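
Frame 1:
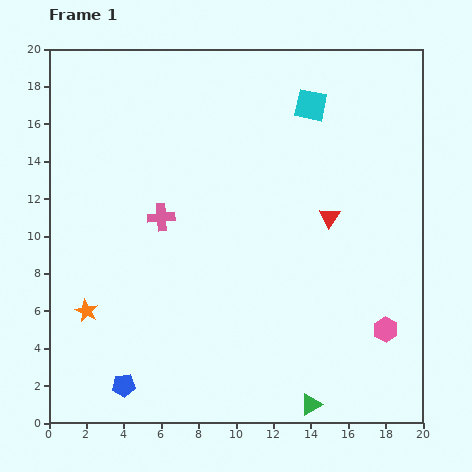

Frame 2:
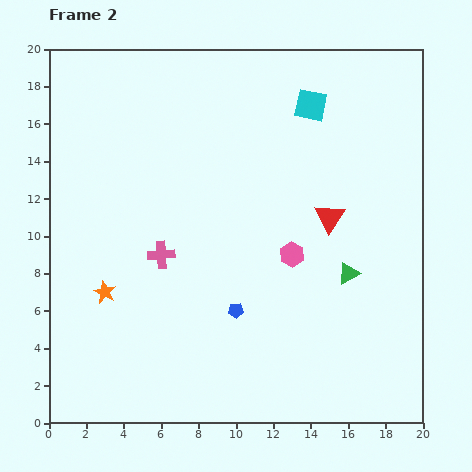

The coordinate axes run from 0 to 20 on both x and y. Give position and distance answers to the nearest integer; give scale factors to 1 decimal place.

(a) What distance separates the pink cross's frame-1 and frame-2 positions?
2

The pink cross moved from (6, 11) to (6, 9), a distance of √(0² + 2²) ≈ 2.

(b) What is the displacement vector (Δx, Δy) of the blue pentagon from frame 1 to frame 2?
(6, 4)

The blue pentagon was at (4, 2) in frame 1 and (10, 6) in frame 2.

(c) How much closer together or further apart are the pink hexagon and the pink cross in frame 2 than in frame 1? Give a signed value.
-6

Distance in frame 1: 13. Distance in frame 2: 7.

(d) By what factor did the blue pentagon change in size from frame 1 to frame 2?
0.6×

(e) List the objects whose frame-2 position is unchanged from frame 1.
the red triangle, the cyan square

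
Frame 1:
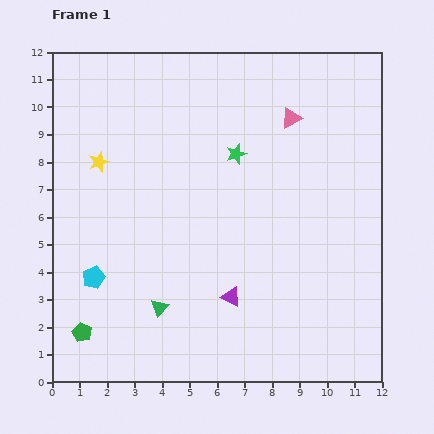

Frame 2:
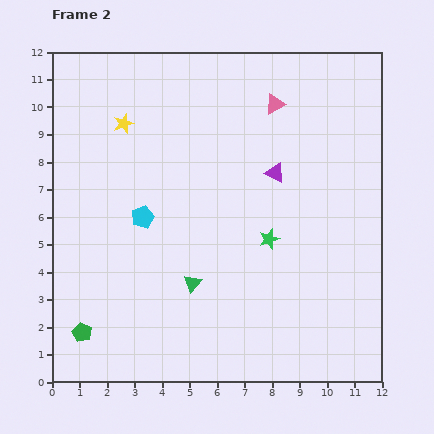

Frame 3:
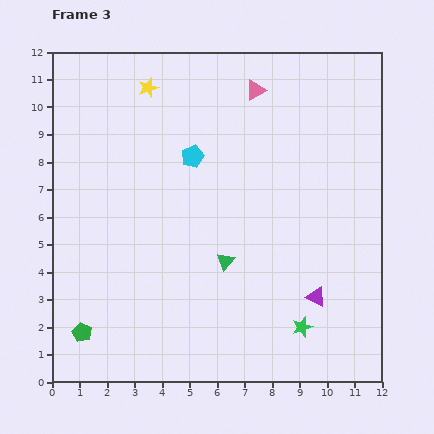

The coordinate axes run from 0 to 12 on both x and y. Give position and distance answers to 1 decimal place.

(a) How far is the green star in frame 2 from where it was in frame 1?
3.3

The green star moved from (6.7, 8.3) to (7.9, 5.2), a distance of √(1.2² + 3.1²) ≈ 3.3.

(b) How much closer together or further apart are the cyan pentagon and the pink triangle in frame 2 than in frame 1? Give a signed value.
-2.9

Distance in frame 1: 9.2. Distance in frame 2: 6.3.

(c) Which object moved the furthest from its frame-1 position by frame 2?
the purple triangle

(moved 4.8; next 3.3)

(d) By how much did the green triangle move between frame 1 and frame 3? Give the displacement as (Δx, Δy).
(2.4, 1.7)

The green triangle was at (3.9, 2.7) in frame 1 and (6.3, 4.4) in frame 3.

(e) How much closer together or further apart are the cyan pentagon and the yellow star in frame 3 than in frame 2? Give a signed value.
-0.5

Distance in frame 2: 3.5. Distance in frame 3: 3.0.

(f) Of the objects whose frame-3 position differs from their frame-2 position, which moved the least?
the pink triangle

(moved 0.9)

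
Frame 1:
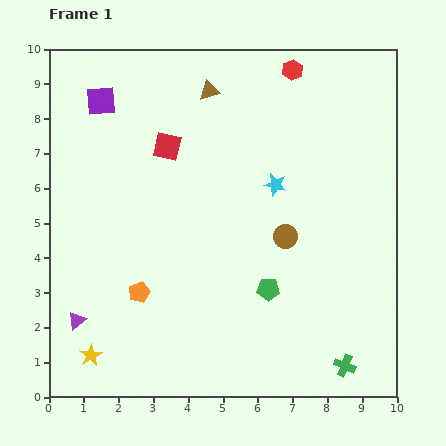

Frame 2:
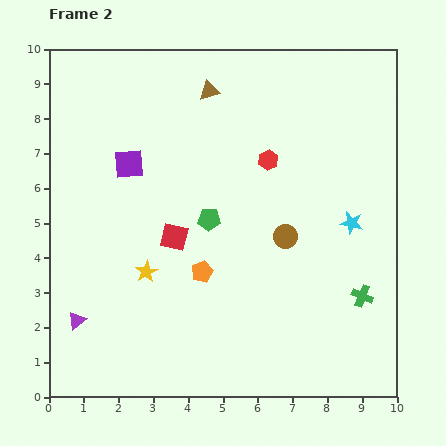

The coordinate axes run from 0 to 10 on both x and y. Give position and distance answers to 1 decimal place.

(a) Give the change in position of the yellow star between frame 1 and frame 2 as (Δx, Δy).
(1.6, 2.4)

The yellow star was at (1.2, 1.2) in frame 1 and (2.8, 3.6) in frame 2.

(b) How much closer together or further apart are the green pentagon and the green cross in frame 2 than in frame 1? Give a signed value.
+1.8

Distance in frame 1: 3.1. Distance in frame 2: 4.9.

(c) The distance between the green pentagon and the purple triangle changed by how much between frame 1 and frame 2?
-0.8

Distance in frame 1: 5.6. Distance in frame 2: 4.8.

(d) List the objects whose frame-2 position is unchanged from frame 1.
the brown circle, the purple triangle, the brown triangle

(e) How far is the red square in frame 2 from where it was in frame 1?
2.6

The red square moved from (3.4, 7.2) to (3.6, 4.6), a distance of √(0.2² + 2.6²) ≈ 2.6.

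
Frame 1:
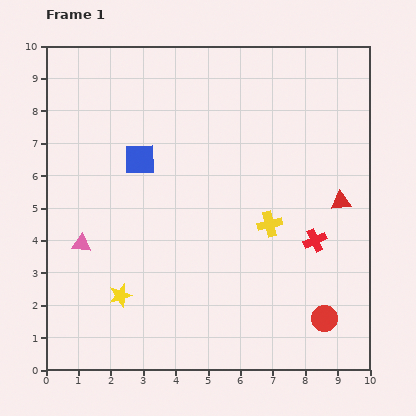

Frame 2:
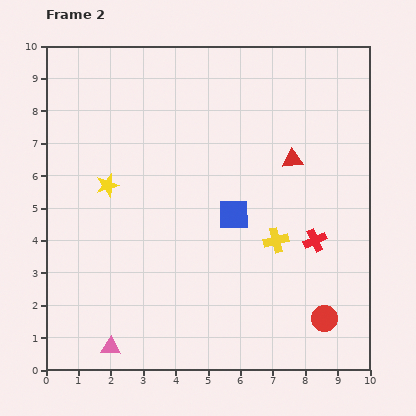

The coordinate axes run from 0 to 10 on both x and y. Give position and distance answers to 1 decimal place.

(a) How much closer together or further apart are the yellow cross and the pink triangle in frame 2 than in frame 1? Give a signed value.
+0.3

Distance in frame 1: 5.8. Distance in frame 2: 6.1.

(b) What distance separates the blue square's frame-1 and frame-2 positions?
3.4

The blue square moved from (2.9, 6.5) to (5.8, 4.8), a distance of √(2.9² + 1.7²) ≈ 3.4.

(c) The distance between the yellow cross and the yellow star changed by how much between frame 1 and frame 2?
+0.4

Distance in frame 1: 5.1. Distance in frame 2: 5.5.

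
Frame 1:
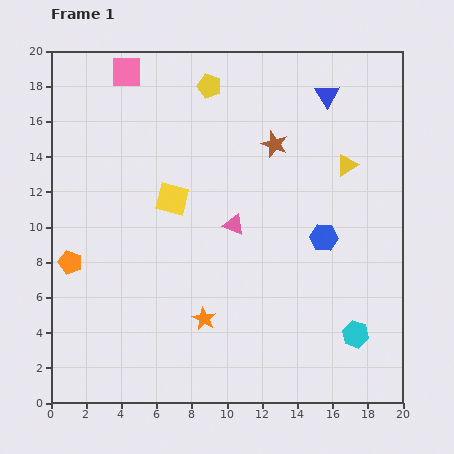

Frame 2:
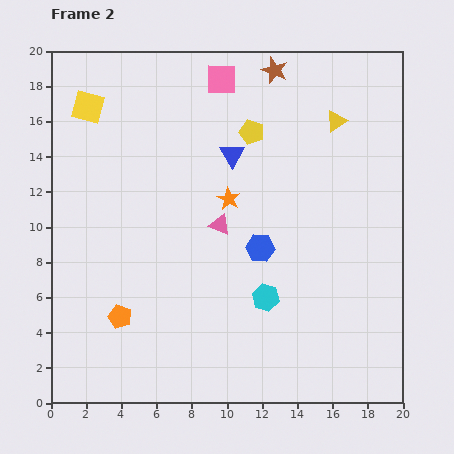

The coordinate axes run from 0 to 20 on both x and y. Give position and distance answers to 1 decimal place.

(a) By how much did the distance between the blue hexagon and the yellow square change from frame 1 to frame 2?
+3.8

Distance in frame 1: 8.9. Distance in frame 2: 12.7.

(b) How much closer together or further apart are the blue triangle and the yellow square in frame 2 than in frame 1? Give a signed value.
-2.0

Distance in frame 1: 10.6. Distance in frame 2: 8.6.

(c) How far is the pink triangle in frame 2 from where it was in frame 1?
0.8

The pink triangle moved from (10.4, 10.1) to (9.6, 10.1), a distance of √(0.8² + 0.0²) ≈ 0.8.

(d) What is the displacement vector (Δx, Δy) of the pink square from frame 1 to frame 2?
(5.4, -0.4)

The pink square was at (4.3, 18.8) in frame 1 and (9.7, 18.4) in frame 2.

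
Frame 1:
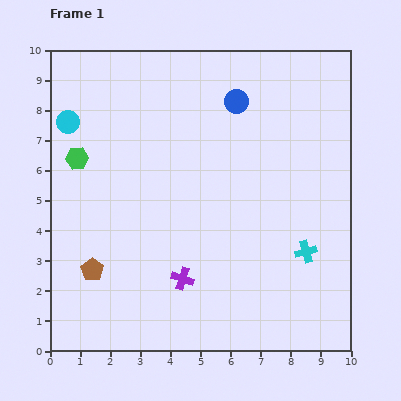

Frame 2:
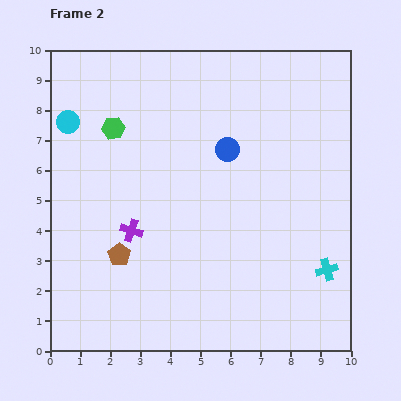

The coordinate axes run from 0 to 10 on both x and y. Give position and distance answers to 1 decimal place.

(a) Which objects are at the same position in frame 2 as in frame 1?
the cyan circle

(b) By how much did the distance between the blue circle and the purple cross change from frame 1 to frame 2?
-2.0

Distance in frame 1: 6.2. Distance in frame 2: 4.2.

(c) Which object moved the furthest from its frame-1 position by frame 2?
the purple cross

(moved 2.3; next 1.6)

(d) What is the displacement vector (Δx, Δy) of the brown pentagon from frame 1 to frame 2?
(0.9, 0.5)

The brown pentagon was at (1.4, 2.7) in frame 1 and (2.3, 3.2) in frame 2.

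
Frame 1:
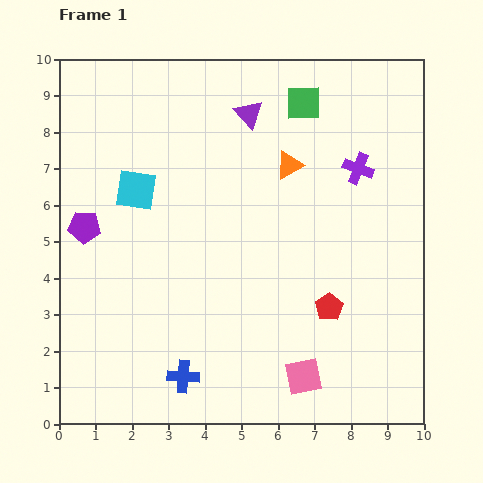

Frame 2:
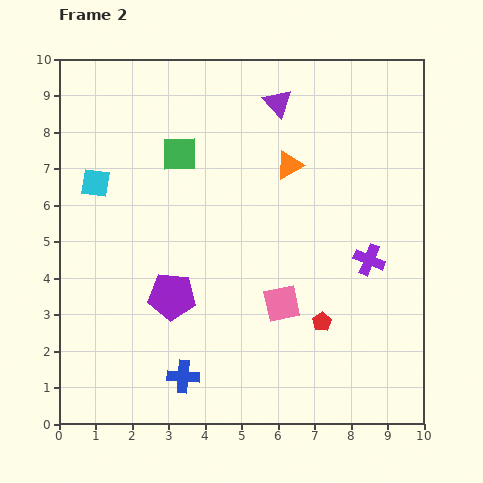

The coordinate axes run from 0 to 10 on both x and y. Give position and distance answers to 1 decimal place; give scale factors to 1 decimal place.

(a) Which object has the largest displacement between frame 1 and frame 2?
the green square

(moved 3.7; next 3.1)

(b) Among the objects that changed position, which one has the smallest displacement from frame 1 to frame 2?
the red pentagon

(moved 0.4)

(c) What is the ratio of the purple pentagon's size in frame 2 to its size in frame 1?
1.5×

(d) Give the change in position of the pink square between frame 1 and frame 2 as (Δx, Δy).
(-0.6, 2.0)

The pink square was at (6.7, 1.3) in frame 1 and (6.1, 3.3) in frame 2.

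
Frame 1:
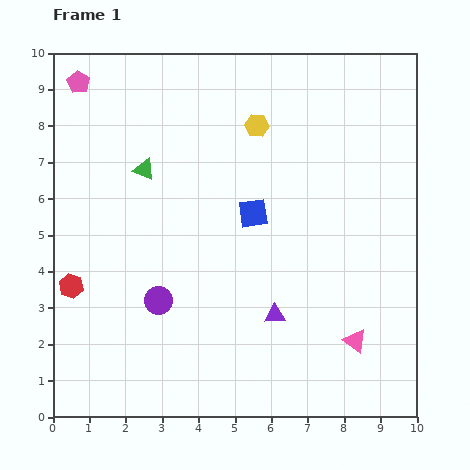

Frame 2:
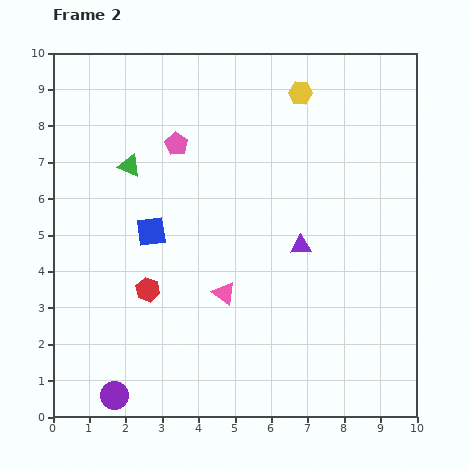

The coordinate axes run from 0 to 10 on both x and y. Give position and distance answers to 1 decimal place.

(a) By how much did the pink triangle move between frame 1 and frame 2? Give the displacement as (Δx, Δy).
(-3.6, 1.3)

The pink triangle was at (8.3, 2.1) in frame 1 and (4.7, 3.4) in frame 2.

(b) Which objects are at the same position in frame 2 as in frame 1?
none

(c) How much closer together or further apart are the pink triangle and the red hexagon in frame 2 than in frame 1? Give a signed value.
-5.8

Distance in frame 1: 7.9. Distance in frame 2: 2.1.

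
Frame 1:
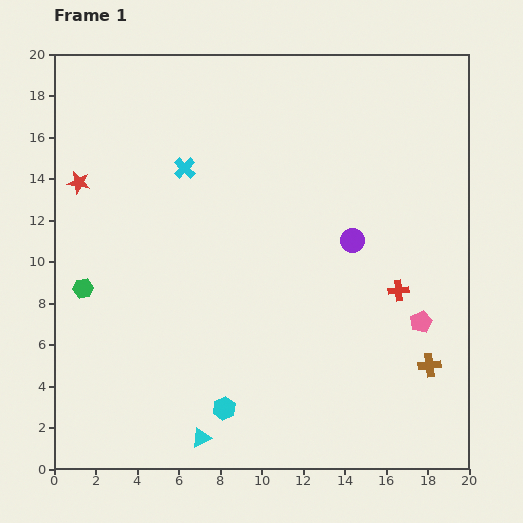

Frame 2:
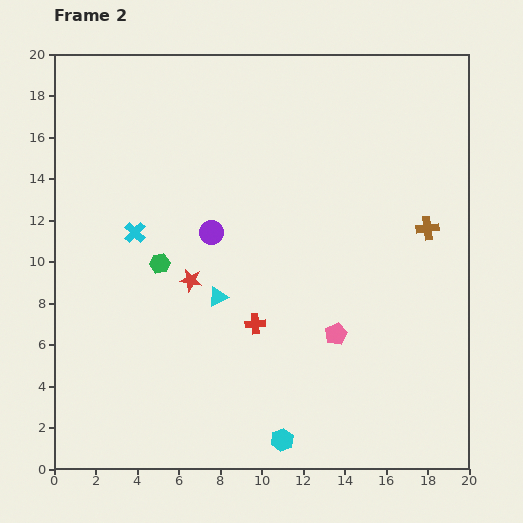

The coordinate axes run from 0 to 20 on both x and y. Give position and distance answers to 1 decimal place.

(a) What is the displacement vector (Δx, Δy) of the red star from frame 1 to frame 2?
(5.4, -4.7)

The red star was at (1.2, 13.8) in frame 1 and (6.6, 9.1) in frame 2.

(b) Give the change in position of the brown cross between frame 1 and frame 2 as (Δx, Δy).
(-0.1, 6.6)

The brown cross was at (18.1, 5.0) in frame 1 and (18.0, 11.6) in frame 2.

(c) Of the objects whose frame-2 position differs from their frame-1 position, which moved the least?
the cyan hexagon

(moved 3.2)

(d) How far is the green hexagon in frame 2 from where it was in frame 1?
3.9

The green hexagon moved from (1.4, 8.7) to (5.1, 9.9), a distance of √(3.7² + 1.2²) ≈ 3.9.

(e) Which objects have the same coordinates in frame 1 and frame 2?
none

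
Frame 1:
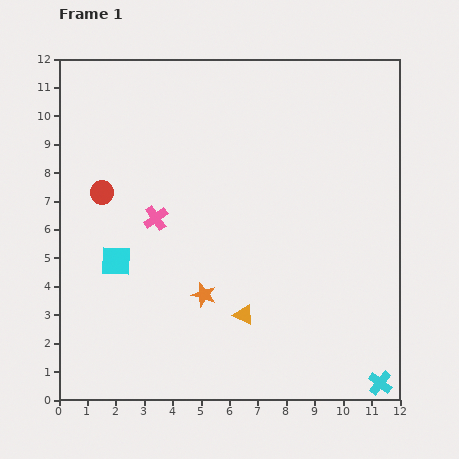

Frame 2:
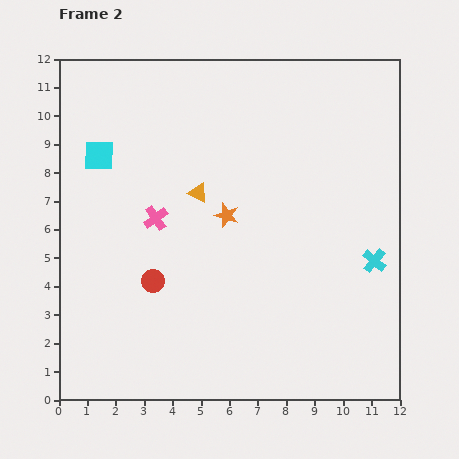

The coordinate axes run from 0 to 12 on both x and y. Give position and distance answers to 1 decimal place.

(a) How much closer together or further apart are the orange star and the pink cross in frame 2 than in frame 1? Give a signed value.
-0.7

Distance in frame 1: 3.2. Distance in frame 2: 2.5.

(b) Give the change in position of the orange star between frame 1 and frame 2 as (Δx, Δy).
(0.8, 2.8)

The orange star was at (5.1, 3.7) in frame 1 and (5.9, 6.5) in frame 2.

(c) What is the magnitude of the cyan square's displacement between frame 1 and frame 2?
3.7

The cyan square moved from (2.0, 4.9) to (1.4, 8.6), a distance of √(0.6² + 3.7²) ≈ 3.7.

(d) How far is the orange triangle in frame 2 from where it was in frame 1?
4.6

The orange triangle moved from (6.5, 3.0) to (4.9, 7.3), a distance of √(1.6² + 4.3²) ≈ 4.6.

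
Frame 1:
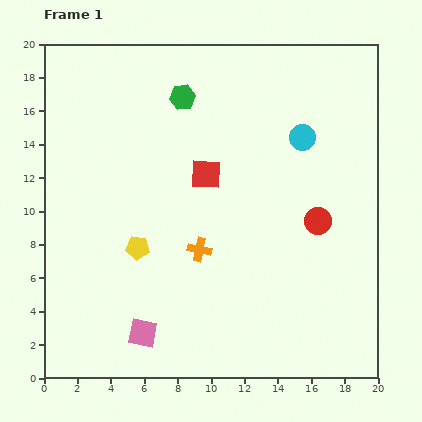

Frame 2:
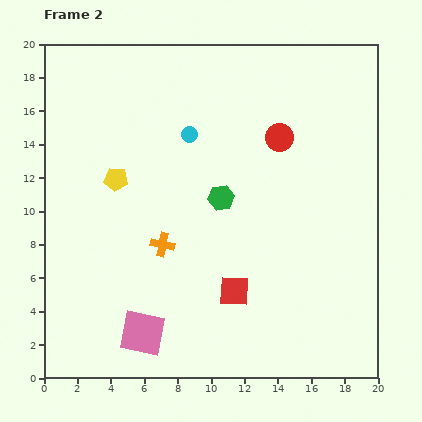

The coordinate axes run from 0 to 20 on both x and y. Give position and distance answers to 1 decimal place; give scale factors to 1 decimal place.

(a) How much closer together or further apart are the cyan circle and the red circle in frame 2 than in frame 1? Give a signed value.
+0.3

Distance in frame 1: 5.1. Distance in frame 2: 5.4.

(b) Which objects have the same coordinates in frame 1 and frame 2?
the pink square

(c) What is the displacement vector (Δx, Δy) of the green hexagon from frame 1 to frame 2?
(2.3, -6.0)

The green hexagon was at (8.3, 16.8) in frame 1 and (10.6, 10.8) in frame 2.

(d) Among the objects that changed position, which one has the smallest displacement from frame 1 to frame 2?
the orange cross

(moved 2.2)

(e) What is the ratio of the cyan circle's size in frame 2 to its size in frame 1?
0.6×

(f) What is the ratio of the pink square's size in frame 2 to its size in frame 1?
1.5×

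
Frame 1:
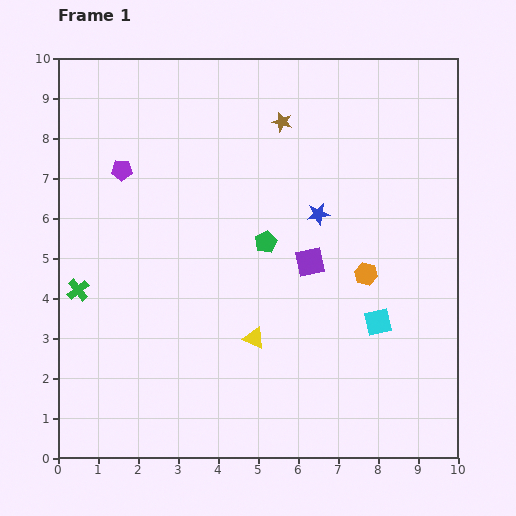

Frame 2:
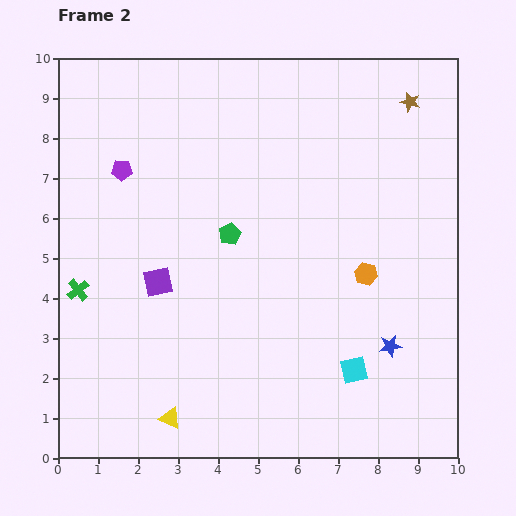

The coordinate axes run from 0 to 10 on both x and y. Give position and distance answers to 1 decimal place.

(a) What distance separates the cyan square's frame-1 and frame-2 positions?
1.3

The cyan square moved from (8.0, 3.4) to (7.4, 2.2), a distance of √(0.6² + 1.2²) ≈ 1.3.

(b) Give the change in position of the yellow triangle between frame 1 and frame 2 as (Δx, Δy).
(-2.1, -2.0)

The yellow triangle was at (4.9, 3.0) in frame 1 and (2.8, 1.0) in frame 2.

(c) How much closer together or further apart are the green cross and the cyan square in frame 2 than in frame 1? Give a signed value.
-0.3

Distance in frame 1: 7.5. Distance in frame 2: 7.2.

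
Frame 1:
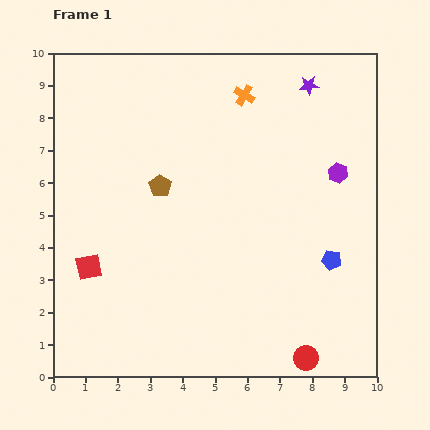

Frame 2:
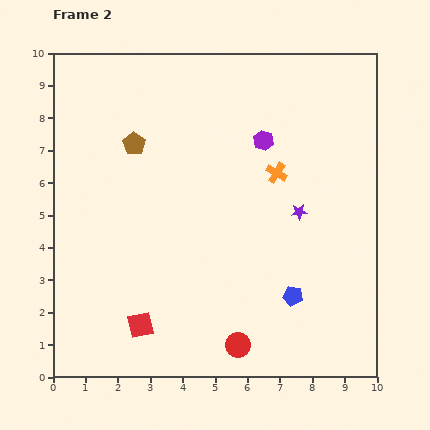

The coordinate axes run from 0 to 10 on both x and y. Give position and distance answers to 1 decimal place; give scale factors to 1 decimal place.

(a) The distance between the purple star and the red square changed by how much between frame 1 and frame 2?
-2.8

Distance in frame 1: 8.8. Distance in frame 2: 6.0.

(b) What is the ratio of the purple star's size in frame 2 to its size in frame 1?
0.8×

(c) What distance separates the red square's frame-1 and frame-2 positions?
2.4

The red square moved from (1.1, 3.4) to (2.7, 1.6), a distance of √(1.6² + 1.8²) ≈ 2.4.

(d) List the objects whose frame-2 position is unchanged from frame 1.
none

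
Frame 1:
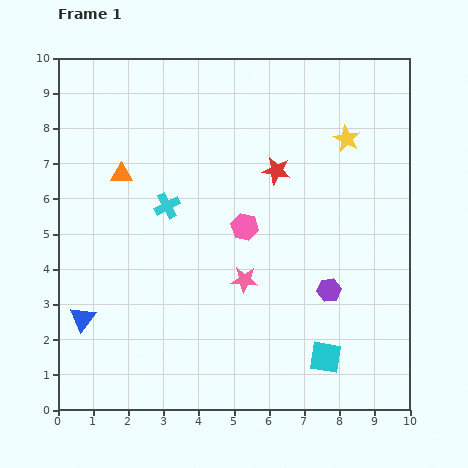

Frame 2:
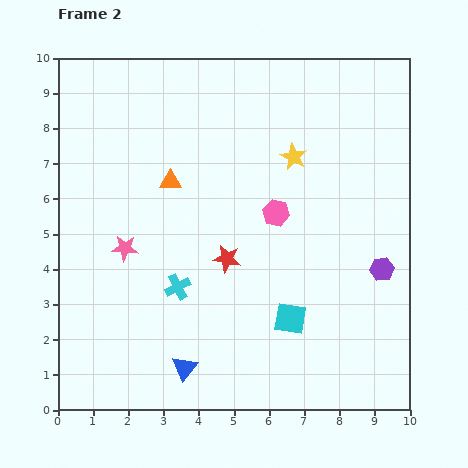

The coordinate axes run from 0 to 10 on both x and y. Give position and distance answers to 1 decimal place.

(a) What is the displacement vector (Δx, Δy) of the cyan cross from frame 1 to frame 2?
(0.3, -2.3)

The cyan cross was at (3.1, 5.8) in frame 1 and (3.4, 3.5) in frame 2.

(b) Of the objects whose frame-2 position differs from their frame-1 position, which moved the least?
the pink hexagon

(moved 1.0)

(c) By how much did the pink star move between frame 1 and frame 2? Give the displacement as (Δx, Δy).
(-3.4, 0.9)

The pink star was at (5.3, 3.7) in frame 1 and (1.9, 4.6) in frame 2.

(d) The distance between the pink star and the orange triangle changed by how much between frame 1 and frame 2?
-2.3

Distance in frame 1: 4.6. Distance in frame 2: 2.3.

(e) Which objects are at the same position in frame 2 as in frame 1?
none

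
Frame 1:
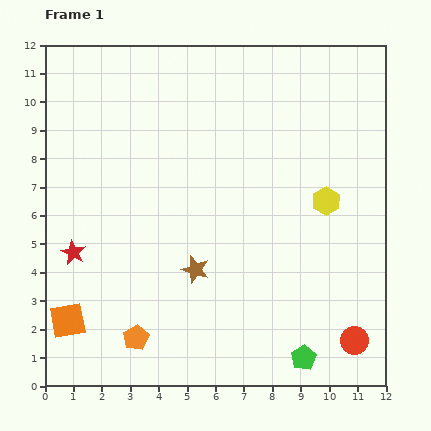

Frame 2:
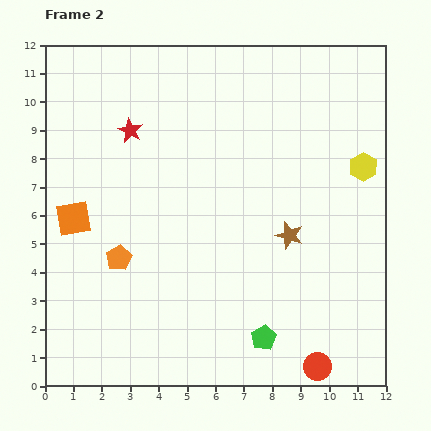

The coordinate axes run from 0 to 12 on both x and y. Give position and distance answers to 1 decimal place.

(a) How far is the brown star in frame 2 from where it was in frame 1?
3.5

The brown star moved from (5.3, 4.1) to (8.6, 5.3), a distance of √(3.3² + 1.2²) ≈ 3.5.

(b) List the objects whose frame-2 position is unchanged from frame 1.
none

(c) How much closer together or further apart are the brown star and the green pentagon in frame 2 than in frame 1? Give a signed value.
-1.2

Distance in frame 1: 4.9. Distance in frame 2: 3.7.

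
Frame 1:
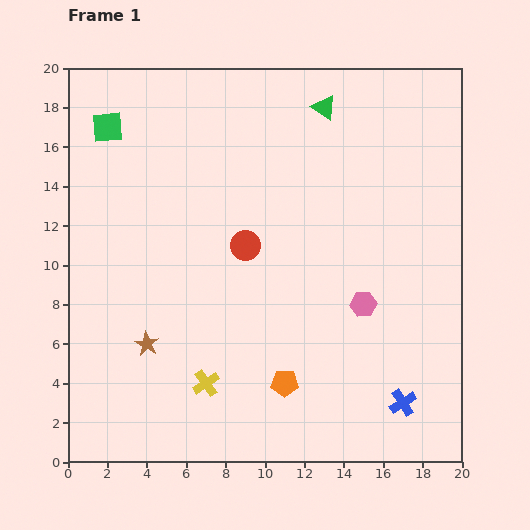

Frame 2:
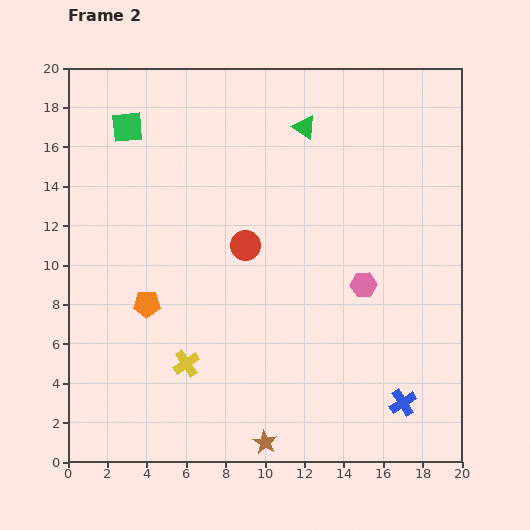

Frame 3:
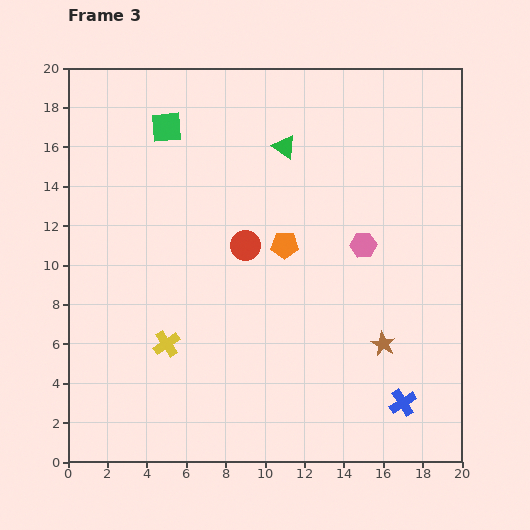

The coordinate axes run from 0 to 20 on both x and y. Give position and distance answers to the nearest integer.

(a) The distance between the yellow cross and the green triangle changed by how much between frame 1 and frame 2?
-2

Distance in frame 1: 15. Distance in frame 2: 13.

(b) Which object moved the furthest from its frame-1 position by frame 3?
the brown star

(moved 12; next 7)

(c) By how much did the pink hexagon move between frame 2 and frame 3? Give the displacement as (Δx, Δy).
(0, 2)

The pink hexagon was at (15, 9) in frame 2 and (15, 11) in frame 3.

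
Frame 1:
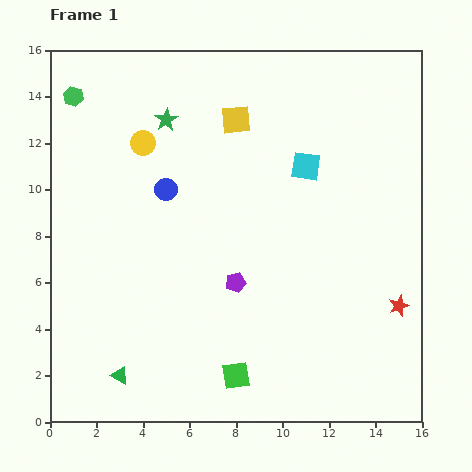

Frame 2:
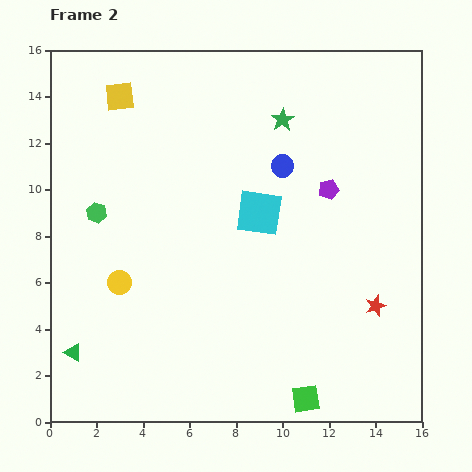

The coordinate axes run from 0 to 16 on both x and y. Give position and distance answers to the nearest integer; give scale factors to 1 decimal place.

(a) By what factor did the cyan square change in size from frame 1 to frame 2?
1.6×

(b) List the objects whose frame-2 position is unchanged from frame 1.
none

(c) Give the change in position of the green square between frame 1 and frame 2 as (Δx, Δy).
(3, -1)

The green square was at (8, 2) in frame 1 and (11, 1) in frame 2.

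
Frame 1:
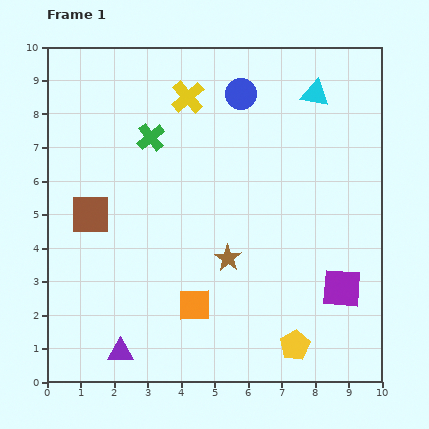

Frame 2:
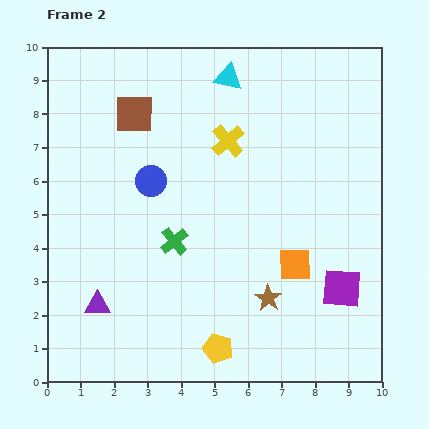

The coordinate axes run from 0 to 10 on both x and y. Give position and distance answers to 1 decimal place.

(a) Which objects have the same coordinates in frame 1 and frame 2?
the purple square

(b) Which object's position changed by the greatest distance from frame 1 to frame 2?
the blue circle

(moved 3.7; next 3.3)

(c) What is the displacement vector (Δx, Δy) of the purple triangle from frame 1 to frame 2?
(-0.7, 1.4)

The purple triangle was at (2.2, 0.9) in frame 1 and (1.5, 2.3) in frame 2.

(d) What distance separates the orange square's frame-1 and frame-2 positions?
3.2

The orange square moved from (4.4, 2.3) to (7.4, 3.5), a distance of √(3.0² + 1.2²) ≈ 3.2.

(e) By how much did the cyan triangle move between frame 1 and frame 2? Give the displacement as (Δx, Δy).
(-2.6, 0.5)

The cyan triangle was at (8.0, 8.6) in frame 1 and (5.4, 9.1) in frame 2.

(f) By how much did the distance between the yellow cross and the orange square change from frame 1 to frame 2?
-2.0

Distance in frame 1: 6.2. Distance in frame 2: 4.2.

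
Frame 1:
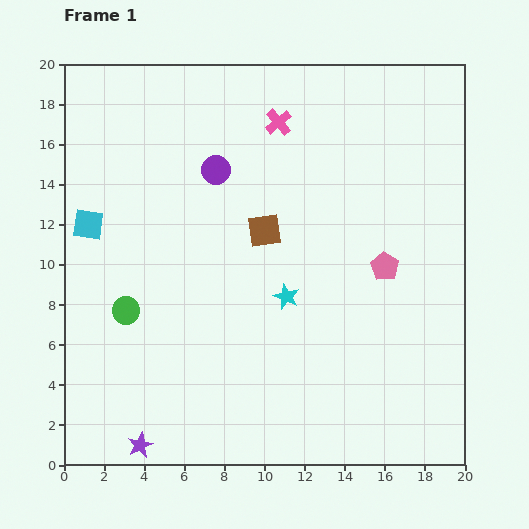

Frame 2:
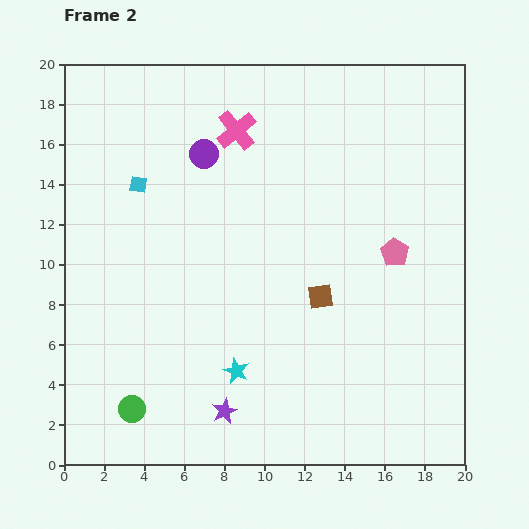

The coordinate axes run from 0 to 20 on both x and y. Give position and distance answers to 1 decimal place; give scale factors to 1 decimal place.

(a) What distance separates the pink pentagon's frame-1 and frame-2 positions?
0.9

The pink pentagon moved from (16.0, 9.9) to (16.5, 10.6), a distance of √(0.5² + 0.7²) ≈ 0.9.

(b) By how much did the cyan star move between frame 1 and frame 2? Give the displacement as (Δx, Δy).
(-2.5, -3.7)

The cyan star was at (11.1, 8.4) in frame 1 and (8.6, 4.7) in frame 2.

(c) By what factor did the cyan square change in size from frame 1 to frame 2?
0.6×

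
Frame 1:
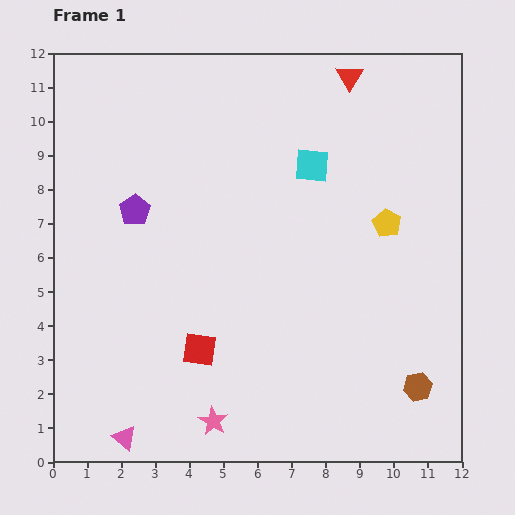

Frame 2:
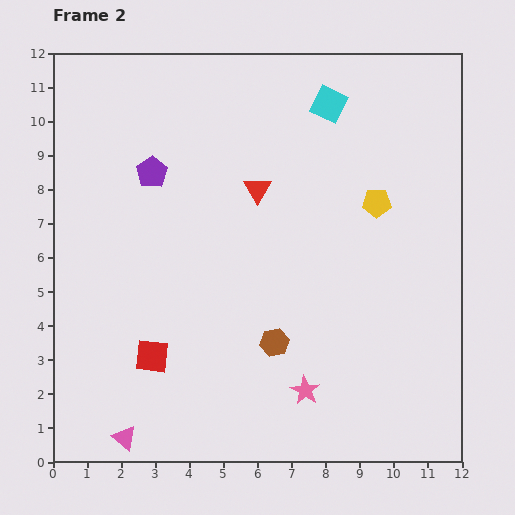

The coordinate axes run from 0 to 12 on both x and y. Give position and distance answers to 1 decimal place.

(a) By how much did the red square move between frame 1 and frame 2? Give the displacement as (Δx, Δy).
(-1.4, -0.2)

The red square was at (4.3, 3.3) in frame 1 and (2.9, 3.1) in frame 2.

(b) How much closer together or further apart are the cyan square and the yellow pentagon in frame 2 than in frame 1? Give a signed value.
+0.4

Distance in frame 1: 2.8. Distance in frame 2: 3.2.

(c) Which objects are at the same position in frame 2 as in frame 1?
the pink triangle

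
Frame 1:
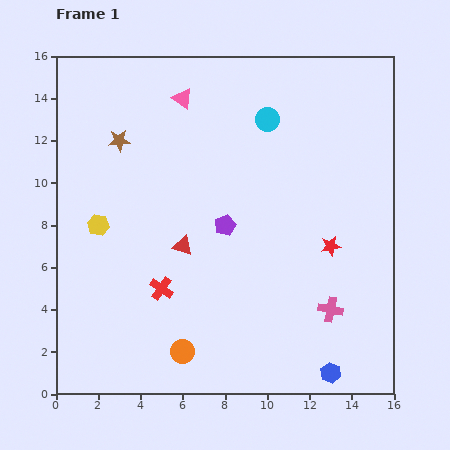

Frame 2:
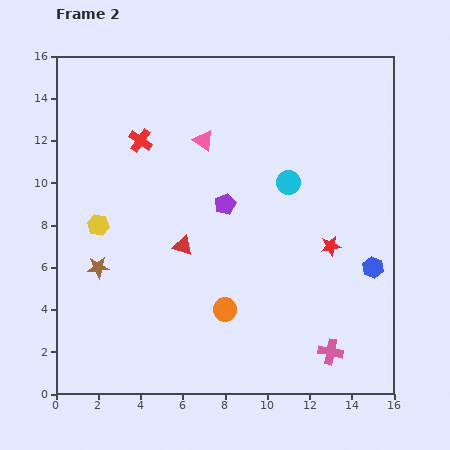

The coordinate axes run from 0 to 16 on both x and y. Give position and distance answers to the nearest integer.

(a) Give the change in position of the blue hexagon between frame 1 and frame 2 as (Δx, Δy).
(2, 5)

The blue hexagon was at (13, 1) in frame 1 and (15, 6) in frame 2.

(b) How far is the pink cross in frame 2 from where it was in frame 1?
2

The pink cross moved from (13, 4) to (13, 2), a distance of √(0² + 2²) ≈ 2.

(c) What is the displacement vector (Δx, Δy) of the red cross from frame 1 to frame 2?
(-1, 7)

The red cross was at (5, 5) in frame 1 and (4, 12) in frame 2.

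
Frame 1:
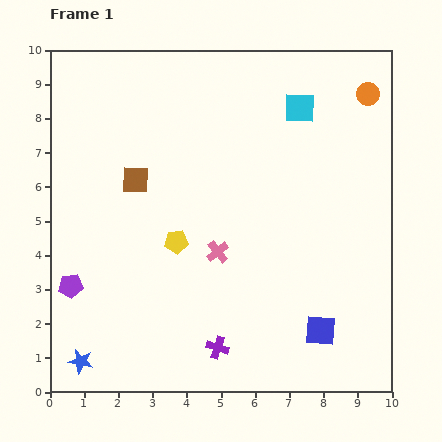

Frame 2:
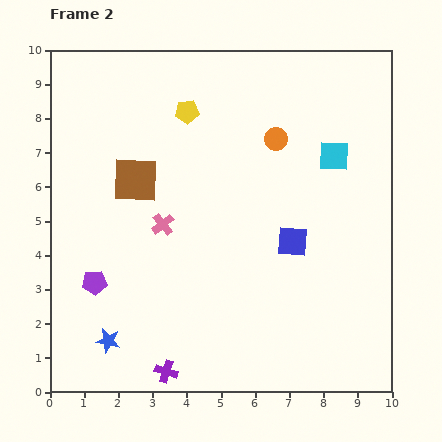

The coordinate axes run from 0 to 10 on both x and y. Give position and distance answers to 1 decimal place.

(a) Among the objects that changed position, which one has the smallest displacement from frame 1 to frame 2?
the purple pentagon

(moved 0.7)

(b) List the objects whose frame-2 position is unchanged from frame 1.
the brown square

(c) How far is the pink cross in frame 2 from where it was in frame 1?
1.8

The pink cross moved from (4.9, 4.1) to (3.3, 4.9), a distance of √(1.6² + 0.8²) ≈ 1.8.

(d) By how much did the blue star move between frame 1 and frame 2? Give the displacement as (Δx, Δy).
(0.8, 0.6)

The blue star was at (0.9, 0.9) in frame 1 and (1.7, 1.5) in frame 2.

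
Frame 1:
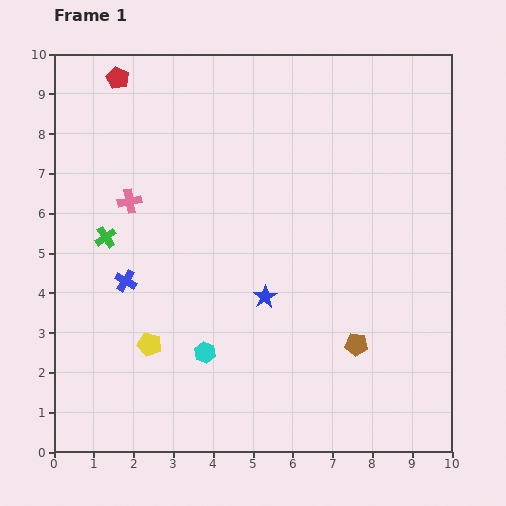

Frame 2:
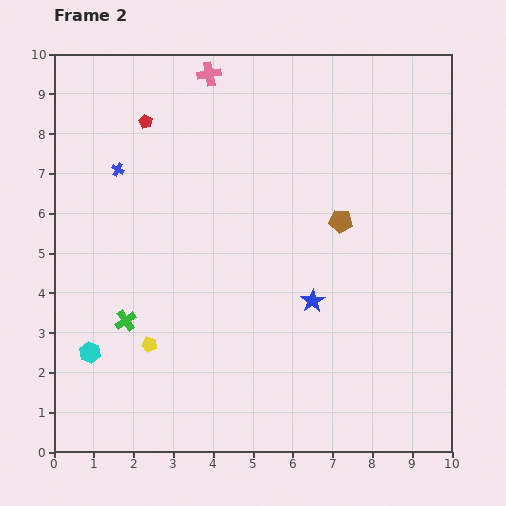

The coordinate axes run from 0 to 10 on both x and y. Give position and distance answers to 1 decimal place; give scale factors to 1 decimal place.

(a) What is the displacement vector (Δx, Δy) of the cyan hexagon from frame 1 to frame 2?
(-2.9, 0.0)

The cyan hexagon was at (3.8, 2.5) in frame 1 and (0.9, 2.5) in frame 2.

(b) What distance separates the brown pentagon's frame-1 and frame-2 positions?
3.1

The brown pentagon moved from (7.6, 2.7) to (7.2, 5.8), a distance of √(0.4² + 3.1²) ≈ 3.1.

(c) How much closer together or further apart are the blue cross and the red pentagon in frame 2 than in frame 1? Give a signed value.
-3.7

Distance in frame 1: 5.1. Distance in frame 2: 1.4.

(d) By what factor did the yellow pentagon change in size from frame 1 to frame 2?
0.7×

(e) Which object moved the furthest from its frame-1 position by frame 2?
the pink cross

(moved 3.8; next 3.1)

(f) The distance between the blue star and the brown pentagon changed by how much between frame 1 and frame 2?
-0.5

Distance in frame 1: 2.6. Distance in frame 2: 2.1.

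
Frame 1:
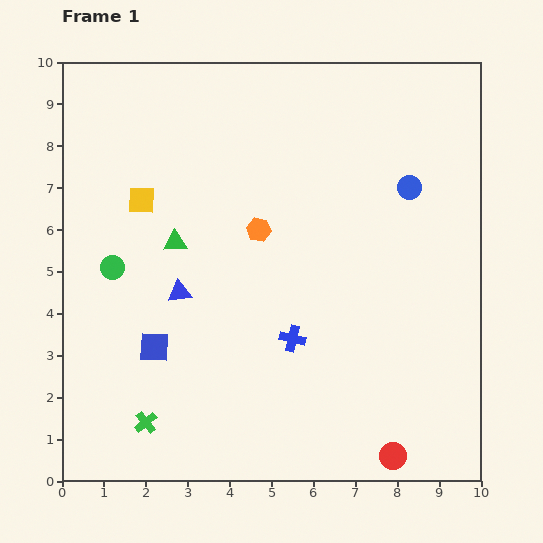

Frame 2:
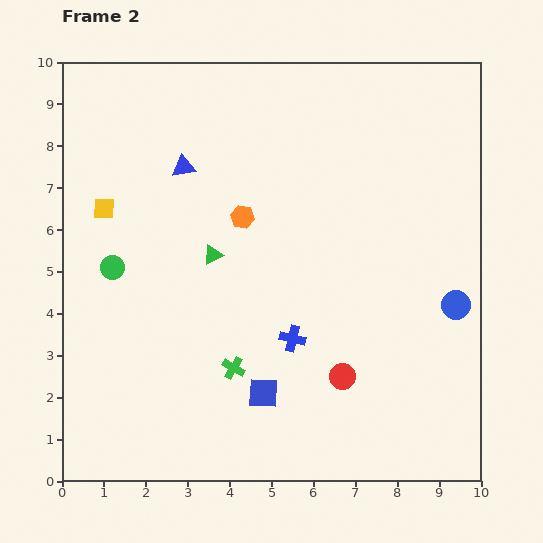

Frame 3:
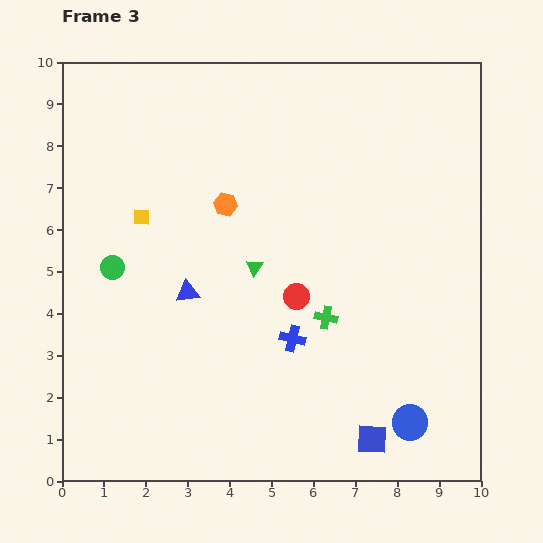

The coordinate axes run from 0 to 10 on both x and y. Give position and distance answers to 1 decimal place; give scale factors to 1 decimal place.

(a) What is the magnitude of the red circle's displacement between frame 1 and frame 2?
2.2

The red circle moved from (7.9, 0.6) to (6.7, 2.5), a distance of √(1.2² + 1.9²) ≈ 2.2.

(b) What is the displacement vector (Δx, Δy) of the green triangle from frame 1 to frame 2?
(0.9, -0.3)

The green triangle was at (2.7, 5.7) in frame 1 and (3.6, 5.4) in frame 2.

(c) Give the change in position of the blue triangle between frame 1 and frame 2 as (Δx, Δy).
(0.1, 3.0)

The blue triangle was at (2.8, 4.5) in frame 1 and (2.9, 7.5) in frame 2.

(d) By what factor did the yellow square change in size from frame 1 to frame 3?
0.6×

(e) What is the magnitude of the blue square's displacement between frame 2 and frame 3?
2.8

The blue square moved from (4.8, 2.1) to (7.4, 1.0), a distance of √(2.6² + 1.1²) ≈ 2.8.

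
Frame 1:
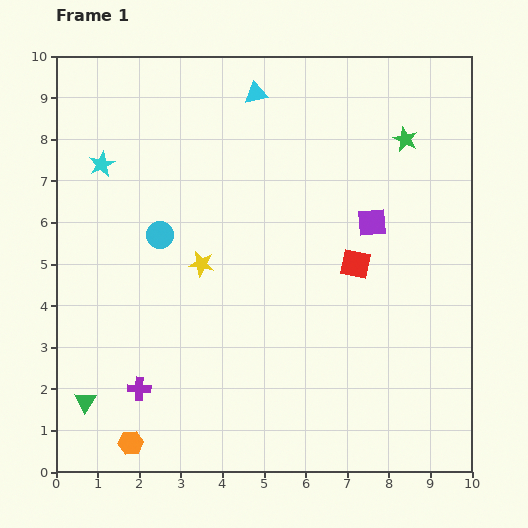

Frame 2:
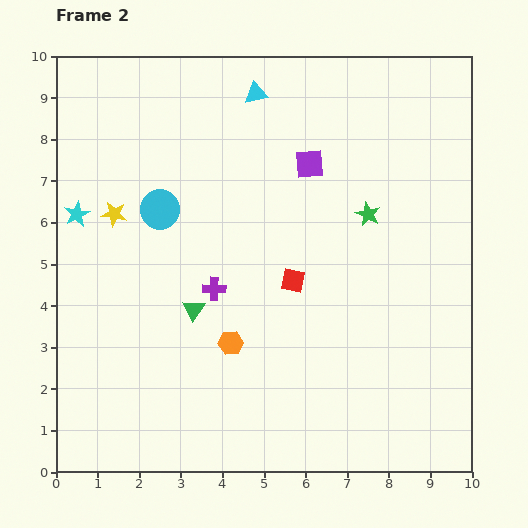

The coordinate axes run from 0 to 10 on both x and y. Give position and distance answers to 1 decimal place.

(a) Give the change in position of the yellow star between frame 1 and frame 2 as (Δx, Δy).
(-2.1, 1.2)

The yellow star was at (3.5, 5.0) in frame 1 and (1.4, 6.2) in frame 2.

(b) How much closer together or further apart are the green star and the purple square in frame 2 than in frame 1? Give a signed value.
-0.4

Distance in frame 1: 2.2. Distance in frame 2: 1.8.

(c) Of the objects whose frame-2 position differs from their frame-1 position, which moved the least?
the cyan circle

(moved 0.6)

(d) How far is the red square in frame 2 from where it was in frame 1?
1.6

The red square moved from (7.2, 5.0) to (5.7, 4.6), a distance of √(1.5² + 0.4²) ≈ 1.6.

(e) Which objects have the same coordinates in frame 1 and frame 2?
the cyan triangle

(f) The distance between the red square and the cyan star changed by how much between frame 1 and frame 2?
-1.2

Distance in frame 1: 6.6. Distance in frame 2: 5.4.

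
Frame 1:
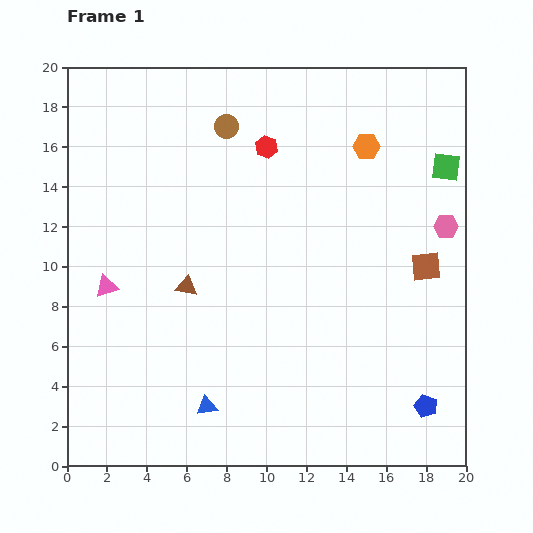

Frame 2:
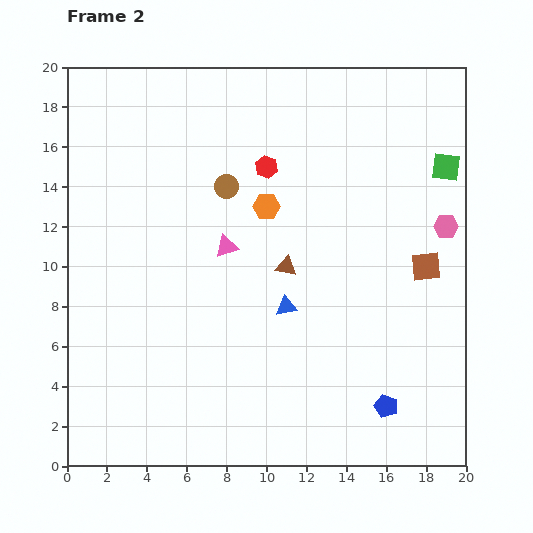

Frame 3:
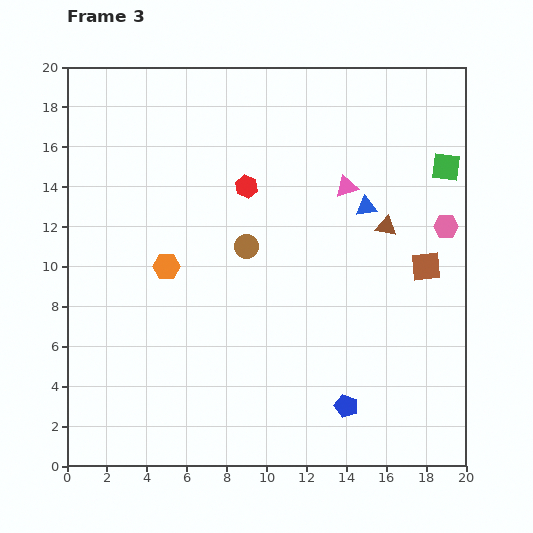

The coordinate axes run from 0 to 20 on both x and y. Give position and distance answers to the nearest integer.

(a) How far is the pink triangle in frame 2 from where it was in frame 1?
6

The pink triangle moved from (2, 9) to (8, 11), a distance of √(6² + 2²) ≈ 6.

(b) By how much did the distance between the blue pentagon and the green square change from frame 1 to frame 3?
+1

Distance in frame 1: 12. Distance in frame 3: 13.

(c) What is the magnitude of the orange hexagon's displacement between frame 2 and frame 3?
6

The orange hexagon moved from (10, 13) to (5, 10), a distance of √(5² + 3²) ≈ 6.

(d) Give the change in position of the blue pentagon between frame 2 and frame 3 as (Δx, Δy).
(-2, 0)

The blue pentagon was at (16, 3) in frame 2 and (14, 3) in frame 3.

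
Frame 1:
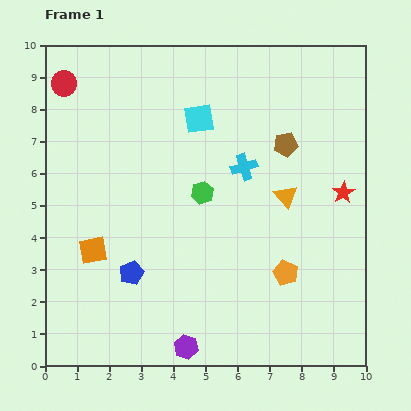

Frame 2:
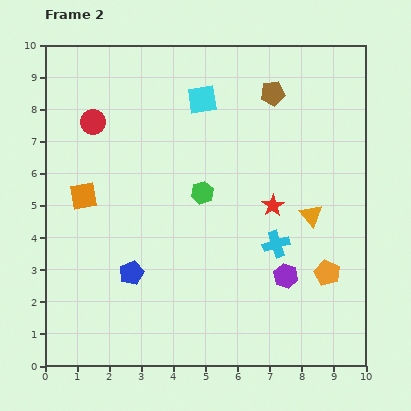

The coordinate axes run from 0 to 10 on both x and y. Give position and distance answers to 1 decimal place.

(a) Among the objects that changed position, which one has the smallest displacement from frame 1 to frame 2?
the cyan square

(moved 0.6)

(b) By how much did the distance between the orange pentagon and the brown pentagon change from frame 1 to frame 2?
+1.9

Distance in frame 1: 4.0. Distance in frame 2: 5.9.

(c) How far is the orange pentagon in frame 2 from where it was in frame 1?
1.3

The orange pentagon moved from (7.5, 2.9) to (8.8, 2.9), a distance of √(1.3² + 0.0²) ≈ 1.3.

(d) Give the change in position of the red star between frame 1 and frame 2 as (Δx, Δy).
(-2.2, -0.4)

The red star was at (9.3, 5.4) in frame 1 and (7.1, 5.0) in frame 2.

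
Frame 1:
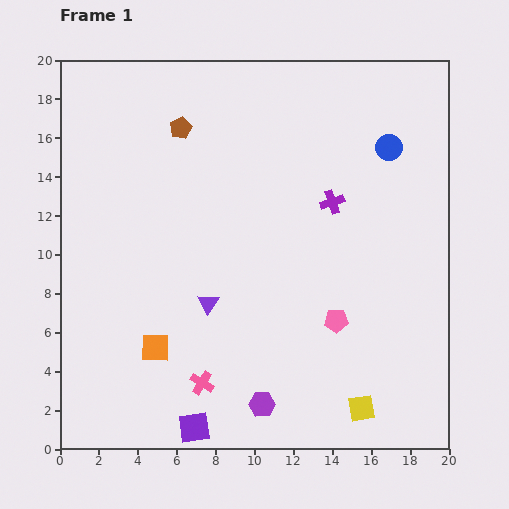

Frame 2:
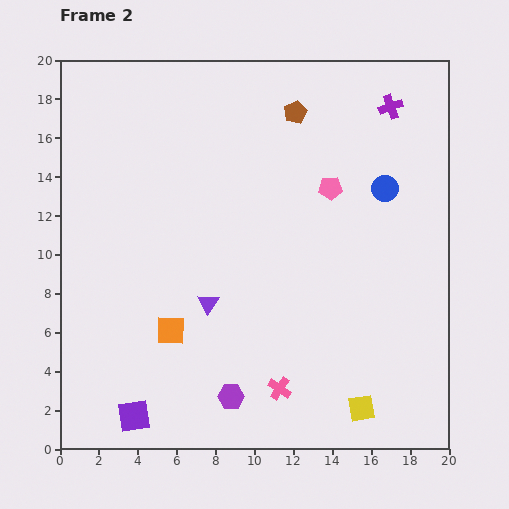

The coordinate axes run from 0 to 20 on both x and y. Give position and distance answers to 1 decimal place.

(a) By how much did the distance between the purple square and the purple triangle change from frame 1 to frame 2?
+0.5

Distance in frame 1: 6.4. Distance in frame 2: 6.9.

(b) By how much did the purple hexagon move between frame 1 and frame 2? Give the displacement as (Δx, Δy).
(-1.6, 0.4)

The purple hexagon was at (10.4, 2.3) in frame 1 and (8.8, 2.7) in frame 2.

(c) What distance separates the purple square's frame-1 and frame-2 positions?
3.2

The purple square moved from (6.9, 1.1) to (3.8, 1.7), a distance of √(3.1² + 0.6²) ≈ 3.2.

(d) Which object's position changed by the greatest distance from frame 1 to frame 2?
the pink pentagon

(moved 6.8; next 6.0)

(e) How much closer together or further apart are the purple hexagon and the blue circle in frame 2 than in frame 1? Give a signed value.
-1.4

Distance in frame 1: 14.7. Distance in frame 2: 13.3.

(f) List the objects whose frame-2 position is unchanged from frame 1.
the yellow square, the purple triangle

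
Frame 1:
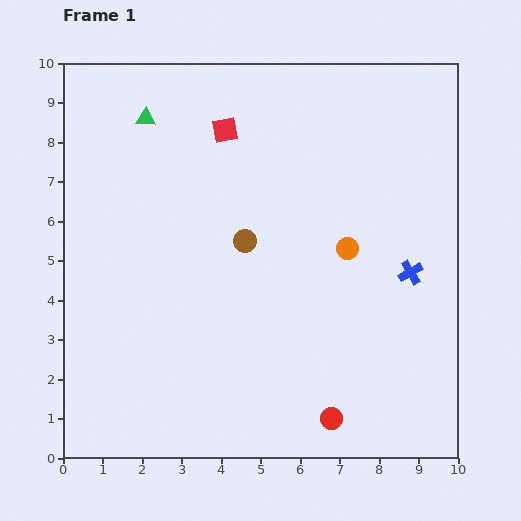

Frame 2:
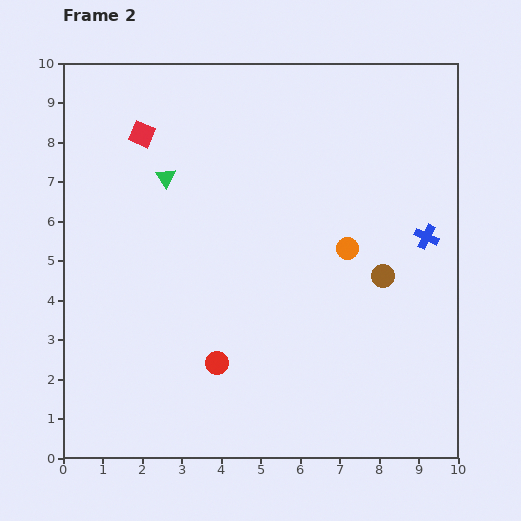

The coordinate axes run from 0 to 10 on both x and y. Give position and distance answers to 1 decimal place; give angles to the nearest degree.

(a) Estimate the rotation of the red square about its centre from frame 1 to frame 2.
32° clockwise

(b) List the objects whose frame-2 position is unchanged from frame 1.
the orange circle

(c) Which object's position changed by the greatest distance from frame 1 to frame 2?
the brown circle

(moved 3.6; next 3.2)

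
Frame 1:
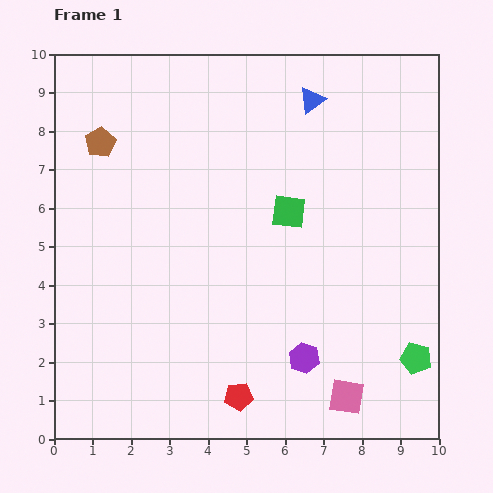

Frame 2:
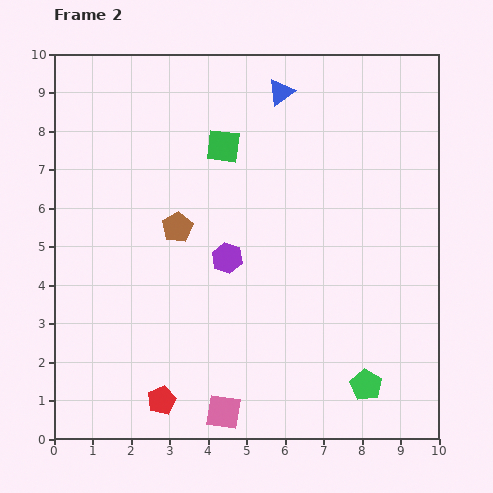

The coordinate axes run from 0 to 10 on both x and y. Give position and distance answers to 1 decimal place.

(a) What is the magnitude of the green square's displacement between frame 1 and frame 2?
2.4

The green square moved from (6.1, 5.9) to (4.4, 7.6), a distance of √(1.7² + 1.7²) ≈ 2.4.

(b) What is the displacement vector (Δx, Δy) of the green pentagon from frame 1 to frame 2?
(-1.3, -0.7)

The green pentagon was at (9.4, 2.1) in frame 1 and (8.1, 1.4) in frame 2.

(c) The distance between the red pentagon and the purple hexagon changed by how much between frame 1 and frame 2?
+2.1

Distance in frame 1: 2.0. Distance in frame 2: 4.1.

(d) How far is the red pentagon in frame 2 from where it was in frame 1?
2.0

The red pentagon moved from (4.8, 1.1) to (2.8, 1.0), a distance of √(2.0² + 0.1²) ≈ 2.0.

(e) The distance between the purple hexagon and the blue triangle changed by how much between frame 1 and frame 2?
-2.2

Distance in frame 1: 6.7. Distance in frame 2: 4.5.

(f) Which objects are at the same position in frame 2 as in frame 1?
none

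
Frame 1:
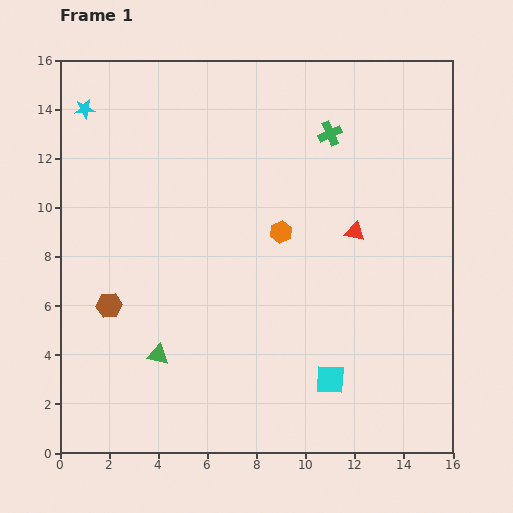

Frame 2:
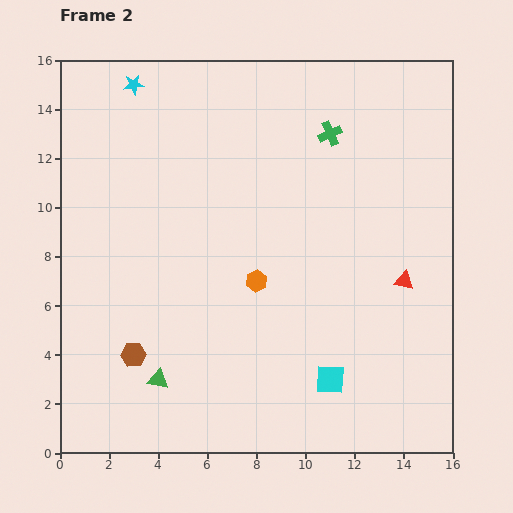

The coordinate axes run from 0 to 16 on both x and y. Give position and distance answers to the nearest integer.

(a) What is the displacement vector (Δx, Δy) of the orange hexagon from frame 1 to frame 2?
(-1, -2)

The orange hexagon was at (9, 9) in frame 1 and (8, 7) in frame 2.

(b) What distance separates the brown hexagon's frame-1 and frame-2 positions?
2

The brown hexagon moved from (2, 6) to (3, 4), a distance of √(1² + 2²) ≈ 2.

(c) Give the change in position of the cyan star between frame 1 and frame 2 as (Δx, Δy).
(2, 1)

The cyan star was at (1, 14) in frame 1 and (3, 15) in frame 2.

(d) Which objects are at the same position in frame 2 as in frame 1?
the cyan square, the green cross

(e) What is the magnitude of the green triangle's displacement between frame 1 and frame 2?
1

The green triangle moved from (4, 4) to (4, 3), a distance of √(0² + 1²) ≈ 1.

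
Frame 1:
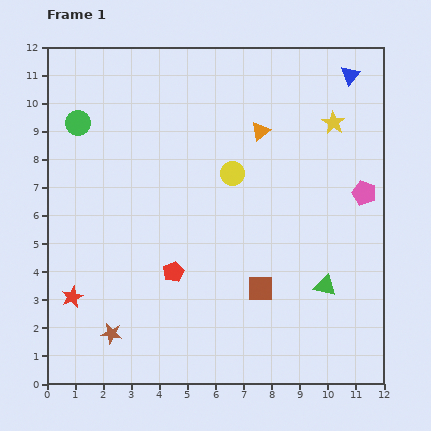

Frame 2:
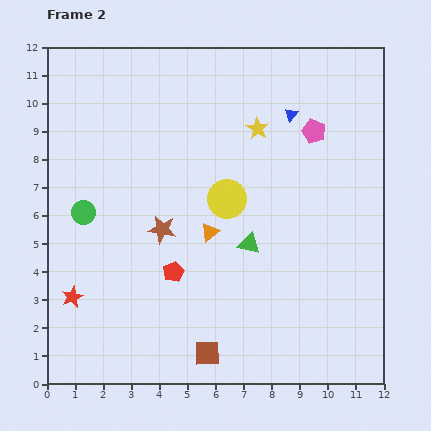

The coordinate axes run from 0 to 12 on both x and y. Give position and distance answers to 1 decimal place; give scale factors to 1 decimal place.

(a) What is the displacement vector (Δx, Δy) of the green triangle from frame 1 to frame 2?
(-2.7, 1.5)

The green triangle was at (9.9, 3.5) in frame 1 and (7.2, 5.0) in frame 2.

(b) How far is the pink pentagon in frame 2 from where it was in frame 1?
2.8

The pink pentagon moved from (11.3, 6.8) to (9.5, 9.0), a distance of √(1.8² + 2.2²) ≈ 2.8.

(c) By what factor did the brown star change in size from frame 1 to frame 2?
1.4×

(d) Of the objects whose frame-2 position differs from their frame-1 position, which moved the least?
the yellow circle

(moved 0.9)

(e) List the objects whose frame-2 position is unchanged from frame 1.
the red pentagon, the red star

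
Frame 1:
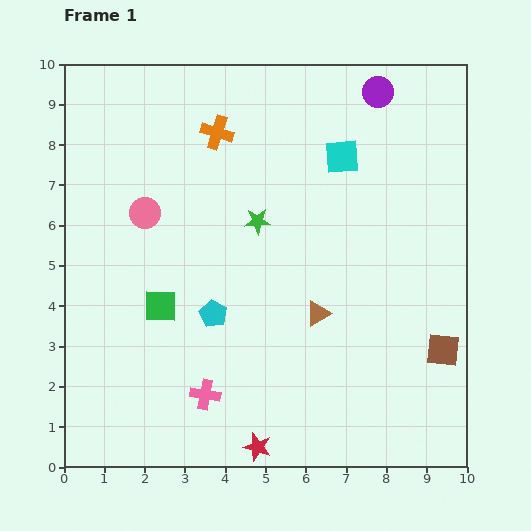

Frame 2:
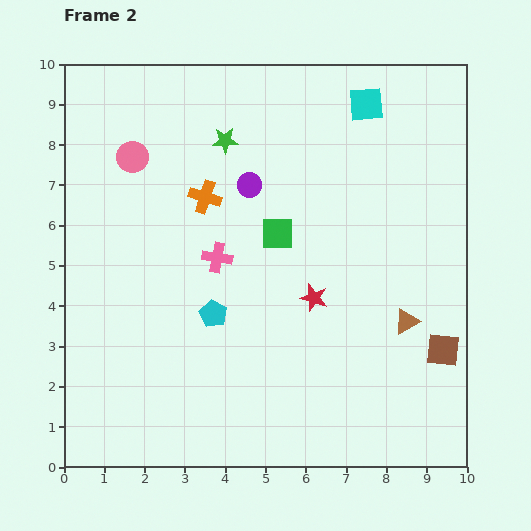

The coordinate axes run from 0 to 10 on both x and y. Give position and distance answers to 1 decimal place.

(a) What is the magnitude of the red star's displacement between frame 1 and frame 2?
4.0

The red star moved from (4.8, 0.5) to (6.2, 4.2), a distance of √(1.4² + 3.7²) ≈ 4.0.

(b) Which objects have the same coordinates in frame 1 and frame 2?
the cyan pentagon, the brown square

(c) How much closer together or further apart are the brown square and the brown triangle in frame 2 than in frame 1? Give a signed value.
-2.1

Distance in frame 1: 3.2. Distance in frame 2: 1.1.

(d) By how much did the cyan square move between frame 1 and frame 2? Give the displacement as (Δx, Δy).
(0.6, 1.3)

The cyan square was at (6.9, 7.7) in frame 1 and (7.5, 9.0) in frame 2.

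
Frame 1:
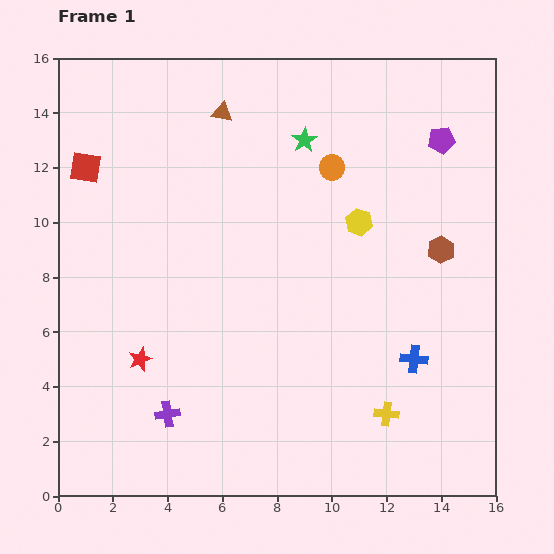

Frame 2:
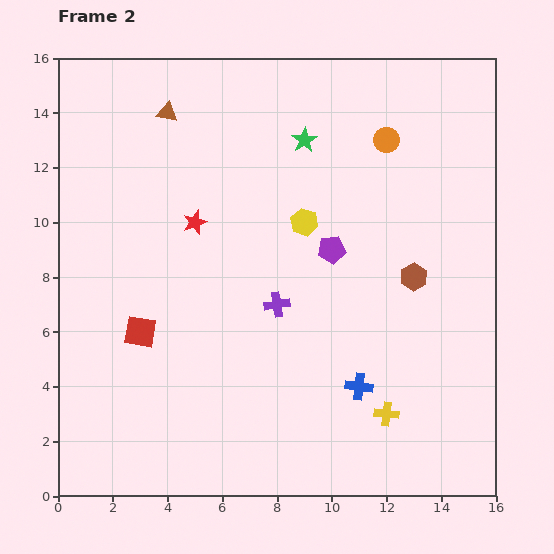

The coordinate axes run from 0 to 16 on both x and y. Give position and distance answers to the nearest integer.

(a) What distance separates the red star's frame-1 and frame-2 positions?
5

The red star moved from (3, 5) to (5, 10), a distance of √(2² + 5²) ≈ 5.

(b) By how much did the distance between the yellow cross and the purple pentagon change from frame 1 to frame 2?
-4

Distance in frame 1: 10. Distance in frame 2: 6.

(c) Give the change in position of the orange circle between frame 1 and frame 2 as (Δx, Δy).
(2, 1)

The orange circle was at (10, 12) in frame 1 and (12, 13) in frame 2.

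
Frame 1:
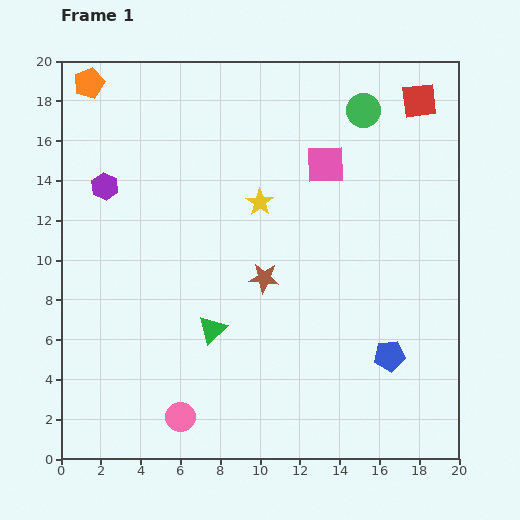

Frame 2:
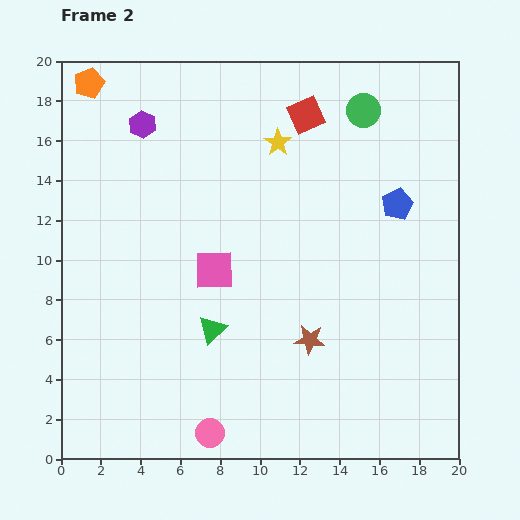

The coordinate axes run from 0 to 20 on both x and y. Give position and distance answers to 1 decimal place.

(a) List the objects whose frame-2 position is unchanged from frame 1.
the green triangle, the orange pentagon, the green circle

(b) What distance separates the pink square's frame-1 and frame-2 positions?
7.7

The pink square moved from (13.3, 14.8) to (7.7, 9.5), a distance of √(5.6² + 5.3²) ≈ 7.7.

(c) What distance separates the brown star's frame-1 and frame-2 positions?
3.9

The brown star moved from (10.2, 9.1) to (12.5, 6.0), a distance of √(2.3² + 3.1²) ≈ 3.9.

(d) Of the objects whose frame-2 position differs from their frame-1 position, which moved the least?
the pink circle

(moved 1.7)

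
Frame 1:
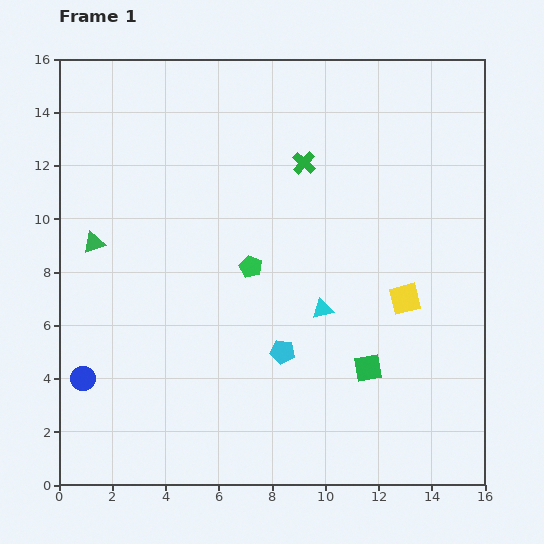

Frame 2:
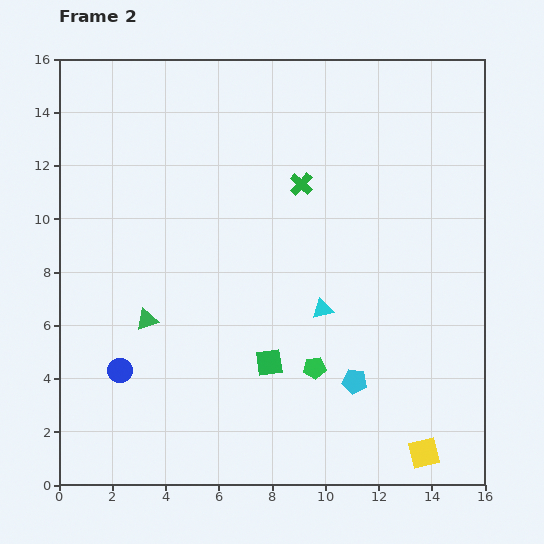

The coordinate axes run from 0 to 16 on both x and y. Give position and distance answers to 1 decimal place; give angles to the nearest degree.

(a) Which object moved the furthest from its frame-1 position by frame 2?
the yellow square

(moved 5.8; next 4.5)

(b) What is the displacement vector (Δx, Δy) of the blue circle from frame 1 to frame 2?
(1.4, 0.3)

The blue circle was at (0.9, 4.0) in frame 1 and (2.3, 4.3) in frame 2.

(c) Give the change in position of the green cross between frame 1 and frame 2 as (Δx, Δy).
(-0.1, -0.8)

The green cross was at (9.2, 12.1) in frame 1 and (9.1, 11.3) in frame 2.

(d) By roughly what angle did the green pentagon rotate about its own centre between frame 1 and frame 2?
31° counter-clockwise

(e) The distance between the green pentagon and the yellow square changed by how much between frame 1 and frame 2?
-0.7

Distance in frame 1: 5.9. Distance in frame 2: 5.2.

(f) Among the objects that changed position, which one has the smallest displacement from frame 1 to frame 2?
the green cross

(moved 0.8)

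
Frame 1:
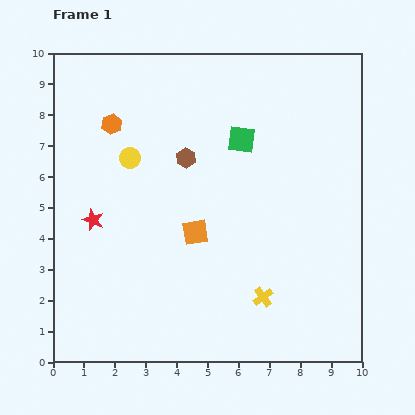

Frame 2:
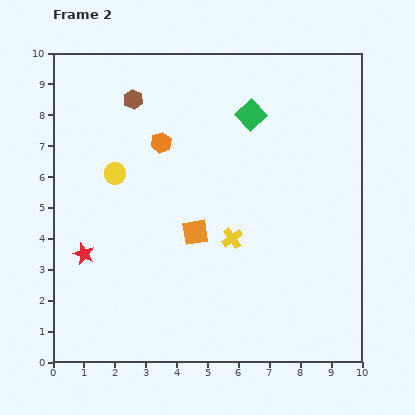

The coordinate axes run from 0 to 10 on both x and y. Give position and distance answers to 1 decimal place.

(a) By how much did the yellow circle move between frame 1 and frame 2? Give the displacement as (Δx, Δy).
(-0.5, -0.5)

The yellow circle was at (2.5, 6.6) in frame 1 and (2.0, 6.1) in frame 2.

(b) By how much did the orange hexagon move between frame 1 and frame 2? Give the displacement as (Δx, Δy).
(1.6, -0.6)

The orange hexagon was at (1.9, 7.7) in frame 1 and (3.5, 7.1) in frame 2.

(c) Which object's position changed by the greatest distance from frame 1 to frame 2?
the brown hexagon

(moved 2.5; next 2.1)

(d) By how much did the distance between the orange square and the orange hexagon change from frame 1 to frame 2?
-1.3

Distance in frame 1: 4.4. Distance in frame 2: 3.1.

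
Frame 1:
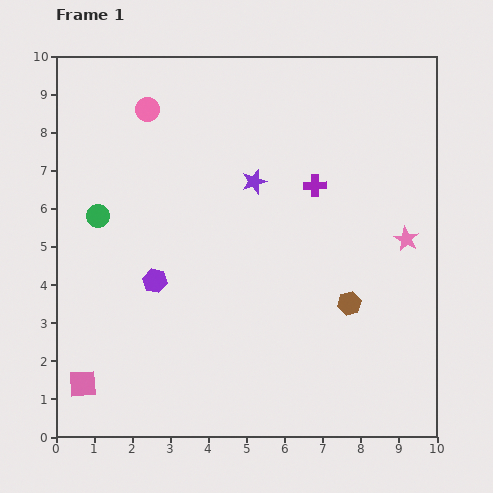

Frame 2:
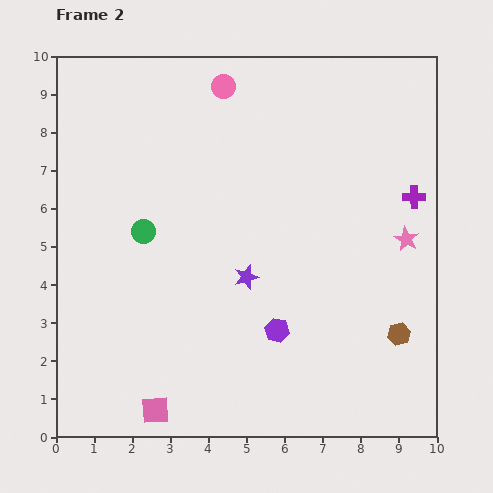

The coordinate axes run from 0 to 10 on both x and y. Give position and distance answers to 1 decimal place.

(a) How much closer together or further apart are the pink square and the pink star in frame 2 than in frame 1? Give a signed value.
-1.3

Distance in frame 1: 9.3. Distance in frame 2: 8.0.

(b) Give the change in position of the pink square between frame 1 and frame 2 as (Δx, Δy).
(1.9, -0.7)

The pink square was at (0.7, 1.4) in frame 1 and (2.6, 0.7) in frame 2.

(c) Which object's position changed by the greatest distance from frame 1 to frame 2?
the purple hexagon

(moved 3.5; next 2.6)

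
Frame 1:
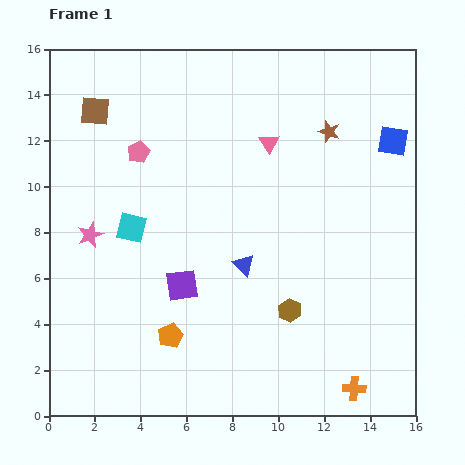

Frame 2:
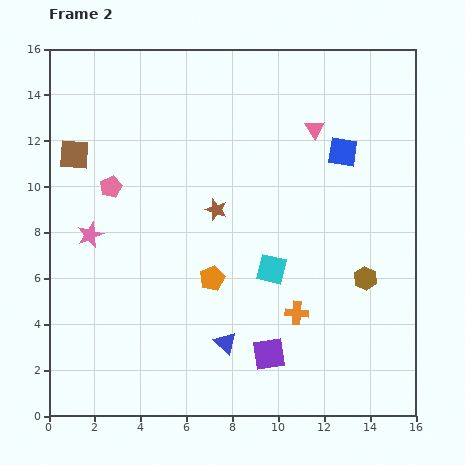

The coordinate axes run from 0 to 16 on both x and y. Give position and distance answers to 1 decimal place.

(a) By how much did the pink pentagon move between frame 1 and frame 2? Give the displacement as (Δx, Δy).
(-1.2, -1.5)

The pink pentagon was at (3.9, 11.5) in frame 1 and (2.7, 10.0) in frame 2.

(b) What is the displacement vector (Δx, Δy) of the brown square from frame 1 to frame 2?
(-0.9, -1.9)

The brown square was at (2.0, 13.3) in frame 1 and (1.1, 11.4) in frame 2.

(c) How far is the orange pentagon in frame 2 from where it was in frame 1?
3.1

The orange pentagon moved from (5.3, 3.5) to (7.1, 6.0), a distance of √(1.8² + 2.5²) ≈ 3.1.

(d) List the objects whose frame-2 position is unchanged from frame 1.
the pink star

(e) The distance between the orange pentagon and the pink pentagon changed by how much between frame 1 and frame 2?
-2.2

Distance in frame 1: 8.1. Distance in frame 2: 5.9.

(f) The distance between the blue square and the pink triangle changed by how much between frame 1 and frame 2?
-3.8

Distance in frame 1: 5.4. Distance in frame 2: 1.6.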